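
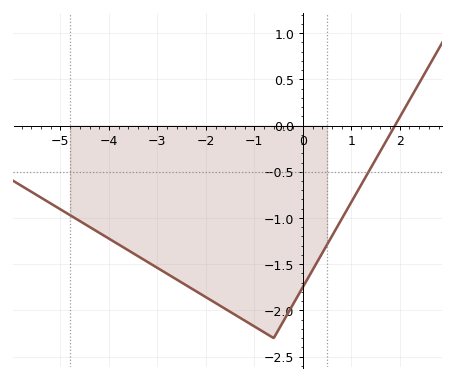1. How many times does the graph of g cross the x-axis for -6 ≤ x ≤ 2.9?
1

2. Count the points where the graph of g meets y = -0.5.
1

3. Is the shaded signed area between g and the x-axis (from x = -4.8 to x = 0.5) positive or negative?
negative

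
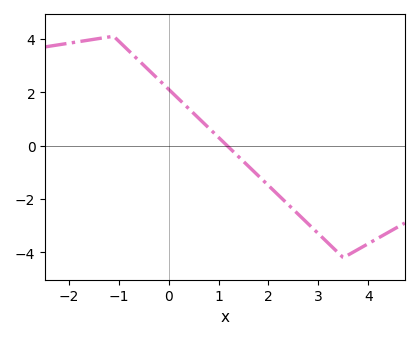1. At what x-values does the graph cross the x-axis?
1.2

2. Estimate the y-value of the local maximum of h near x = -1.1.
4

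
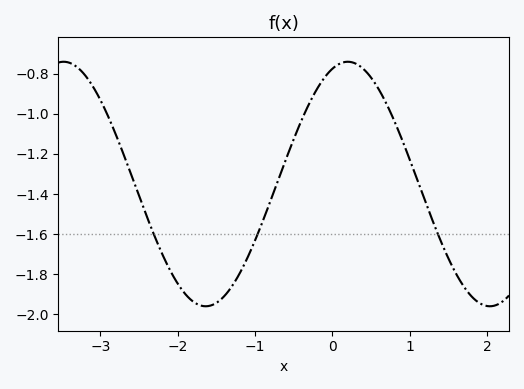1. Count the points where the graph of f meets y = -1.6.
3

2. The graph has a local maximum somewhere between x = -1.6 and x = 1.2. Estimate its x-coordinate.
0.2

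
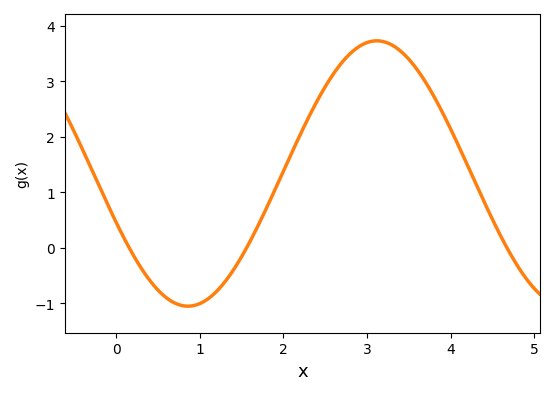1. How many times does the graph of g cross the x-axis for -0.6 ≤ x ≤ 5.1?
3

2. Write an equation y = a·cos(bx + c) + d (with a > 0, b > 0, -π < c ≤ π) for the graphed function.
y = 2.39cos(1.39x + 1.95) + 1.34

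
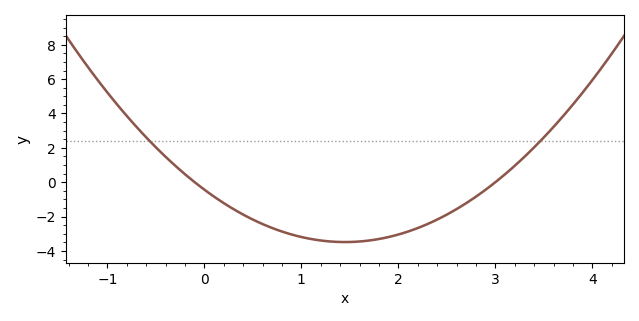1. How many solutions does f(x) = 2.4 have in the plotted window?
2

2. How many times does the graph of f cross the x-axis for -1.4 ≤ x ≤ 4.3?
2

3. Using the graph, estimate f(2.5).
-1.8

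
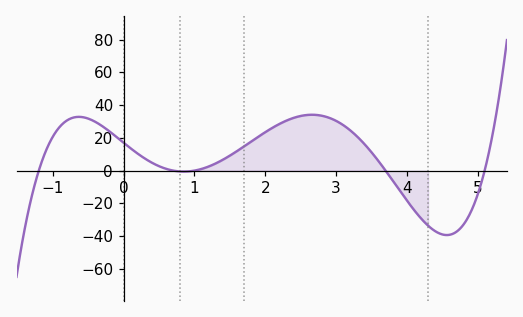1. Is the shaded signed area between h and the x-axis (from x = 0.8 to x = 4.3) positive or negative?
positive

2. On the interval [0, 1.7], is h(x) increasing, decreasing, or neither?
neither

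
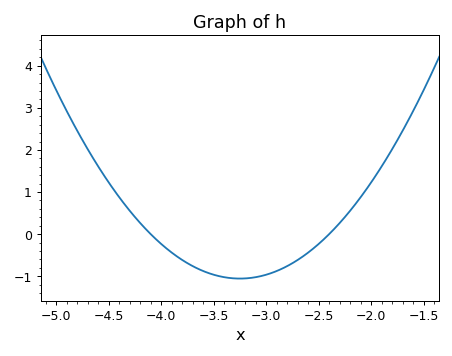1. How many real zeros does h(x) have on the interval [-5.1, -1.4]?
2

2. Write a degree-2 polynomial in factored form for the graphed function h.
y = 1.46(x + 4.1)(x + 2.4)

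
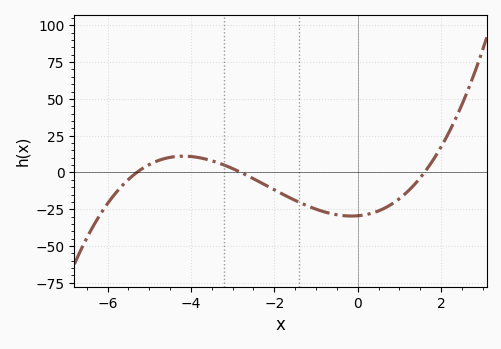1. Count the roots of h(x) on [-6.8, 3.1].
3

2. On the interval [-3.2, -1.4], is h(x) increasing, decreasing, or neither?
decreasing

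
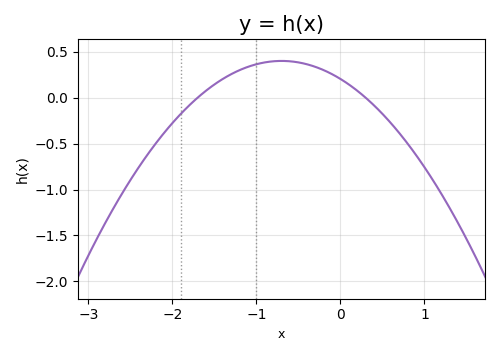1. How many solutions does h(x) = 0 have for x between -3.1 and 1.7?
2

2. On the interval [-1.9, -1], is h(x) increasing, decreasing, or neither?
increasing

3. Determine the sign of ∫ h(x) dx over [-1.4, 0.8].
positive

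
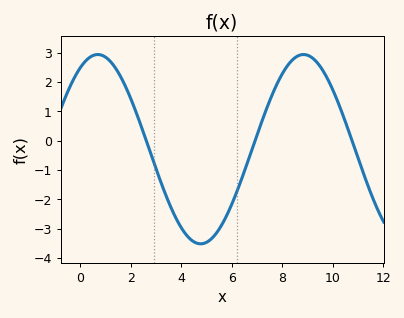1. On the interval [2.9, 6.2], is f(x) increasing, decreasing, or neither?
neither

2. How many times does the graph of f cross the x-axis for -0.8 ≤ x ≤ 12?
3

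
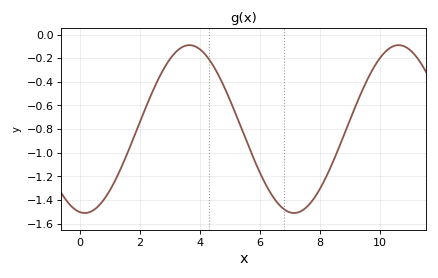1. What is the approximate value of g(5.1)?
-0.616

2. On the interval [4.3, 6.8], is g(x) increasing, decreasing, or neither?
decreasing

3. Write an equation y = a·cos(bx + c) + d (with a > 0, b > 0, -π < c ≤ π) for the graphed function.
y = 0.71cos(0.9x + 3) - 0.8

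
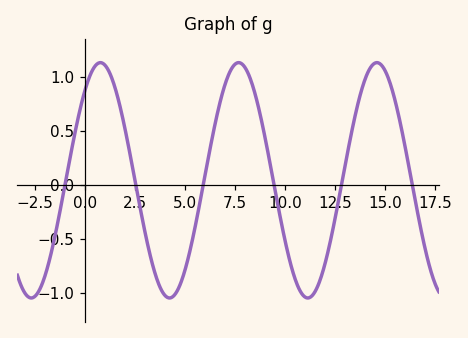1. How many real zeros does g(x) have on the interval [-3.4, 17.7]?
6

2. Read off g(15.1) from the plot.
1.01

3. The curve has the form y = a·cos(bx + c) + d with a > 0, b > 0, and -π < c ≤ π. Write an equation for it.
y = 1.09cos(0.91x - 0.7) + 0.04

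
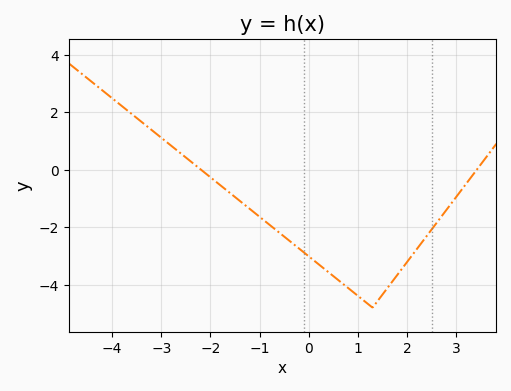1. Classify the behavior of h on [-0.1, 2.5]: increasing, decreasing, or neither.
neither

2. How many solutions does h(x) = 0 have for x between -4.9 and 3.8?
2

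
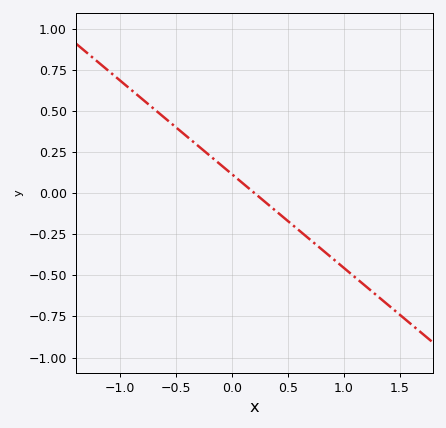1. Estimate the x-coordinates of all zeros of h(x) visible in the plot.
0.2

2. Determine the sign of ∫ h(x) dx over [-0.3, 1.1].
negative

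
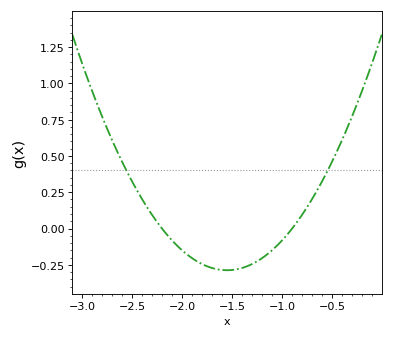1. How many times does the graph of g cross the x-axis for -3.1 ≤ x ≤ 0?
2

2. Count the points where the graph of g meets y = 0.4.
2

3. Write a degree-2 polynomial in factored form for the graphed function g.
y = 0.68(x + 2.2)(x + 0.9)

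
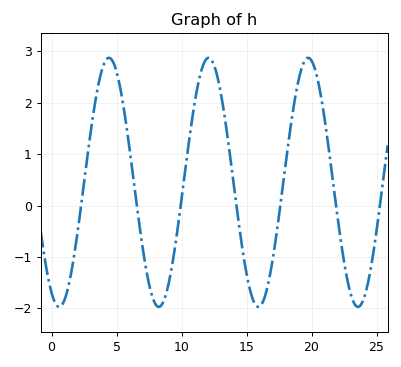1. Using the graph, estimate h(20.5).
2.4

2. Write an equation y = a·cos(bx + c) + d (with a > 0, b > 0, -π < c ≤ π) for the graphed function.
y = 2.42cos(0.82x + 2.7) + 0.45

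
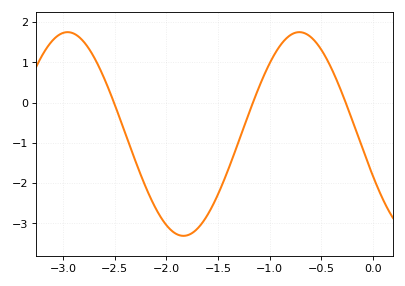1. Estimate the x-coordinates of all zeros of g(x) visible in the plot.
-2.5, -1.15, -0.25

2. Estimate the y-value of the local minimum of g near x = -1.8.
-3.3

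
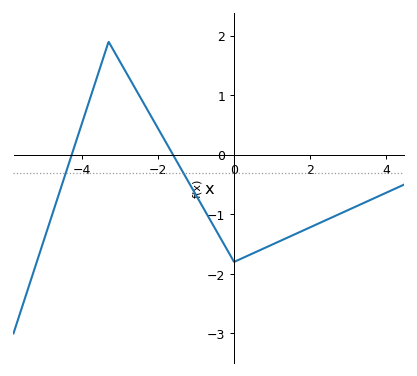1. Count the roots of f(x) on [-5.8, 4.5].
2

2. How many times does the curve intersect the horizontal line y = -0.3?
2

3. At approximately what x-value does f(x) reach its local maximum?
-3.3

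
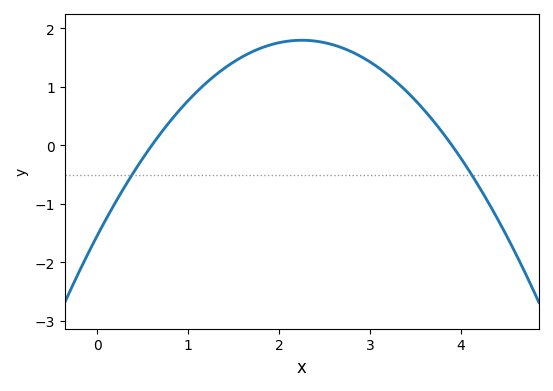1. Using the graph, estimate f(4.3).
-0.977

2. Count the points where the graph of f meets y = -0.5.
2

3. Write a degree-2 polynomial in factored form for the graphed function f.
y = -0.66(x - 0.6)(x - 3.9)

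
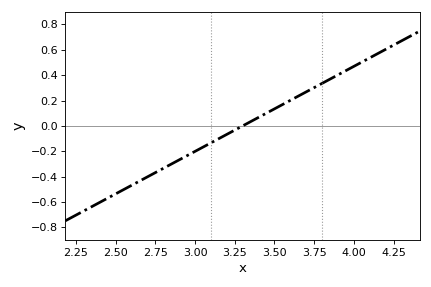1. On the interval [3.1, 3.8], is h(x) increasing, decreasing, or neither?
increasing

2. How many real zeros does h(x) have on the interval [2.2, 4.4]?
1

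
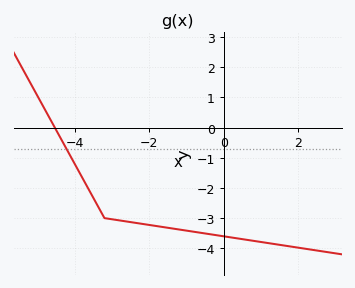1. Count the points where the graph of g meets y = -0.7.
1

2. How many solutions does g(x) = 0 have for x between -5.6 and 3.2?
1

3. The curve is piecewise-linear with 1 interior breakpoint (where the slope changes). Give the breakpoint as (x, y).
(-3.2, -3)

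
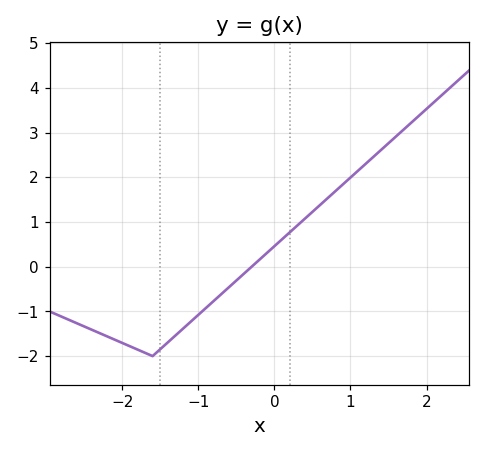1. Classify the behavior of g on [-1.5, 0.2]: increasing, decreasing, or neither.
increasing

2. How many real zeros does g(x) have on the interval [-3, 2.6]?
1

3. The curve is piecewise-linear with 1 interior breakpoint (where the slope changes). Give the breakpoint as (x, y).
(-1.6, -2)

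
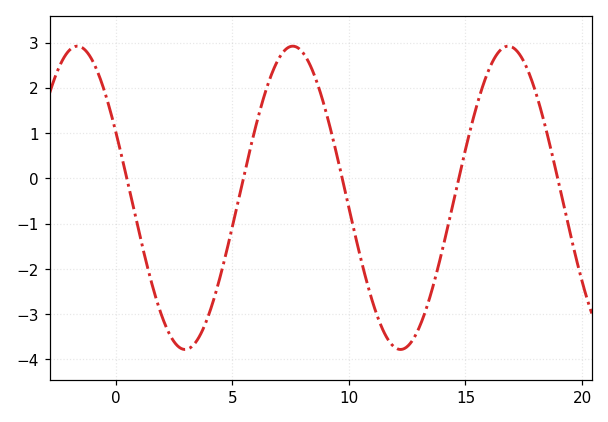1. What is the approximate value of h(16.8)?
2.92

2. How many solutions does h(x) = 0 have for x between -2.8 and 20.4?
5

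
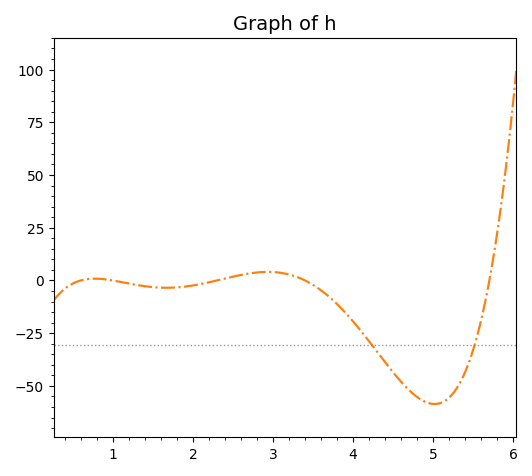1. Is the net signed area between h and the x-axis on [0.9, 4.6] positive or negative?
negative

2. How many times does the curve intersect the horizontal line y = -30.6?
2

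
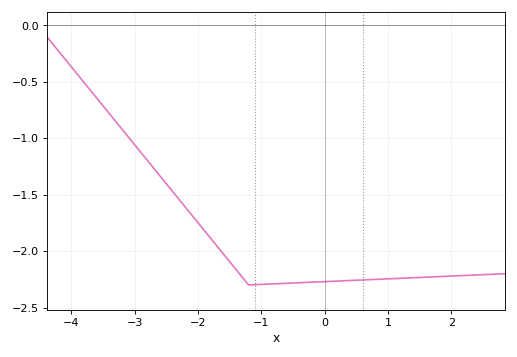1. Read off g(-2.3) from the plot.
-1.55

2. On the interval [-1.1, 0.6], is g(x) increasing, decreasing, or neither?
increasing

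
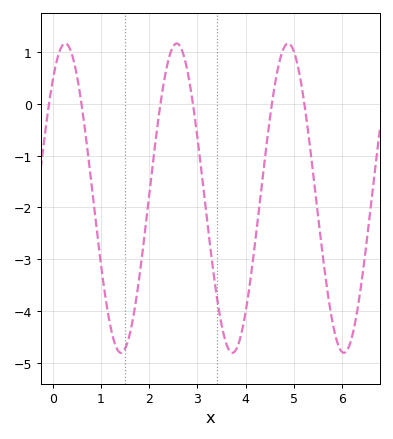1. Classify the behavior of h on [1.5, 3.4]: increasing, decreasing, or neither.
neither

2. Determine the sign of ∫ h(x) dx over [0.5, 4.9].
negative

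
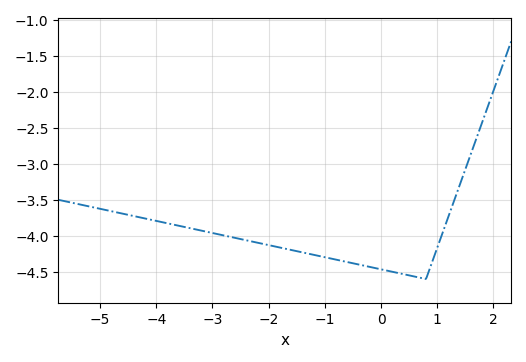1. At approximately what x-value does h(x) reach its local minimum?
0.8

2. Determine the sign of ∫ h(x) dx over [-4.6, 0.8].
negative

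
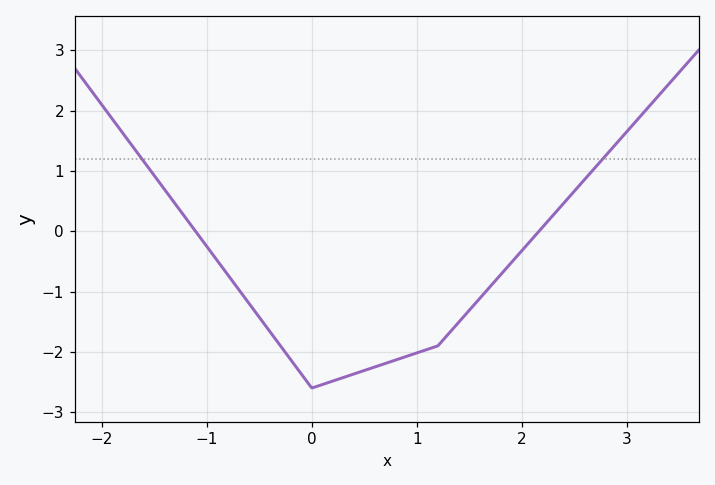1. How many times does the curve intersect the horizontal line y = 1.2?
2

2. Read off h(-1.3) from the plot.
0.5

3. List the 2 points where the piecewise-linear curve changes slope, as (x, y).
(0, -2.6); (1.2, -1.9)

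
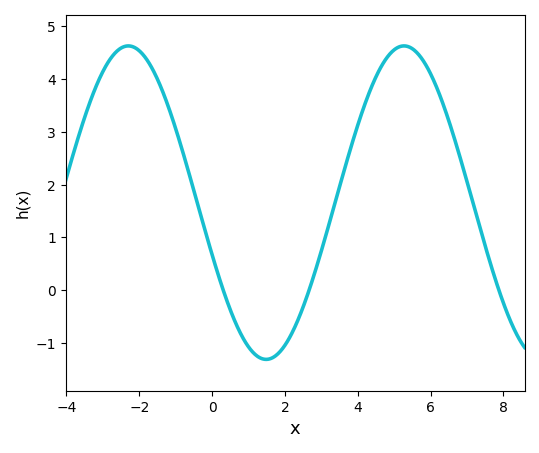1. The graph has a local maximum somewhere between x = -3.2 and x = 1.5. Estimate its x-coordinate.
-2.3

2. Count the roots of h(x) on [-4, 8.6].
3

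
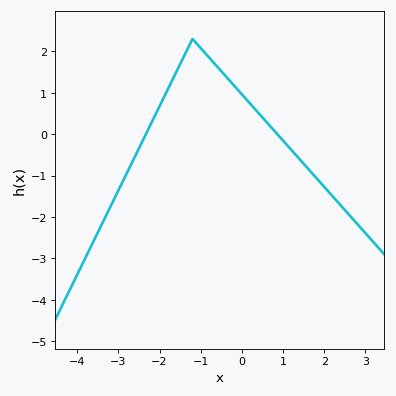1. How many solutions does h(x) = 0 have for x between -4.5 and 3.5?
2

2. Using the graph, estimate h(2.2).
-1.5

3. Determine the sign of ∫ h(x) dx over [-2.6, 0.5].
positive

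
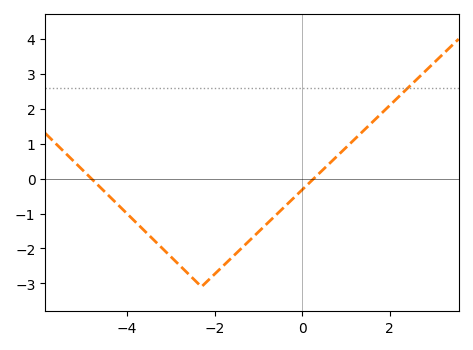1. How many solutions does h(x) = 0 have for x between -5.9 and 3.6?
2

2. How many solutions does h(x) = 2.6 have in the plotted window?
1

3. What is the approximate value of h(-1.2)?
-1.8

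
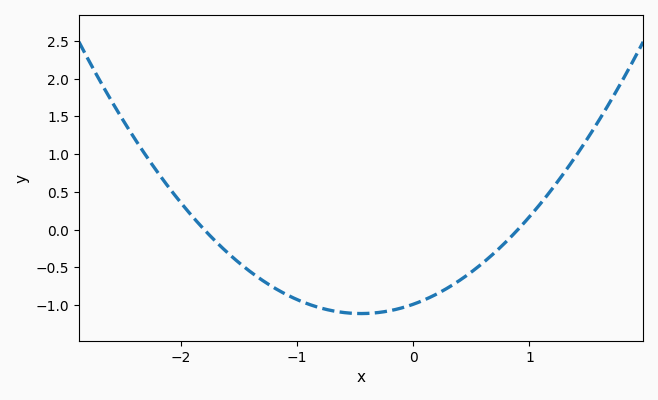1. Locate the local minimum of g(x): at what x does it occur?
-0.45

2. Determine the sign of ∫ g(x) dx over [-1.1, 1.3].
negative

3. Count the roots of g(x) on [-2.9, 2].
2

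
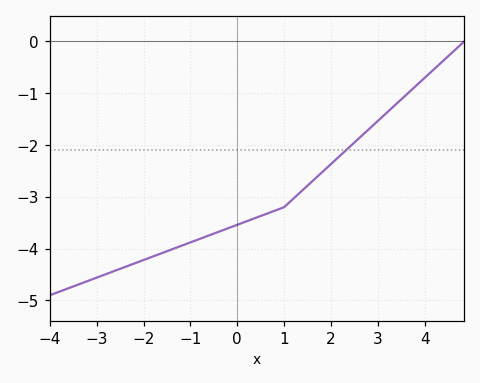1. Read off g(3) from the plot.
-1.54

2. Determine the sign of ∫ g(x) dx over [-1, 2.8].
negative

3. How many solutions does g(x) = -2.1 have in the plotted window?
1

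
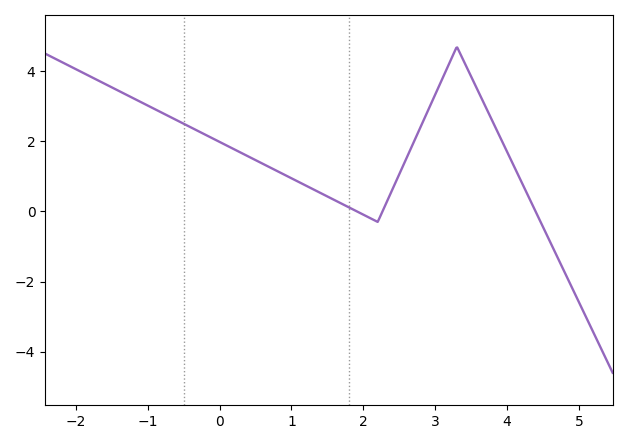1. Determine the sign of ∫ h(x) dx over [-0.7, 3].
positive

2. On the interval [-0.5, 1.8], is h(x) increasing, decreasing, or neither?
decreasing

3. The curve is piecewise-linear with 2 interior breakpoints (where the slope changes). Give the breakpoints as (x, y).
(2.2, -0.3); (3.3, 4.7)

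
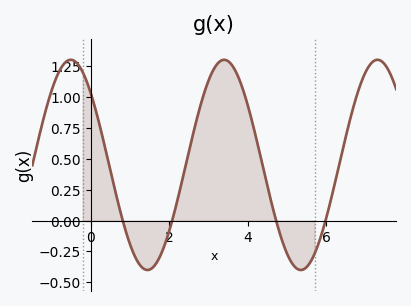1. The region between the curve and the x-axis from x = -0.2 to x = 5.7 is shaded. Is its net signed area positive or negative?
positive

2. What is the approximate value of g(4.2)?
0.68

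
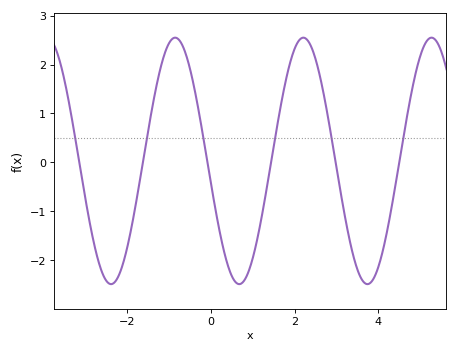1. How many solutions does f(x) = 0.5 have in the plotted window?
6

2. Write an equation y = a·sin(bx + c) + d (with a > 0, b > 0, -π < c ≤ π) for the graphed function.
y = 2.52sin(2x - 3) + 0.03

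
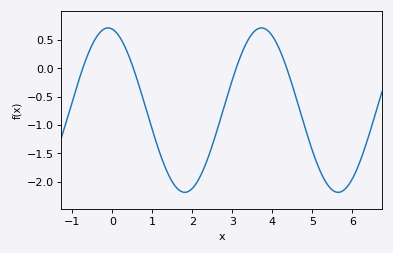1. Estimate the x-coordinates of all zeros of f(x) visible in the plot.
-0.736, 0.527, 3.1, 4.36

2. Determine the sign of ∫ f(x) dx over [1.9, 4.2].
negative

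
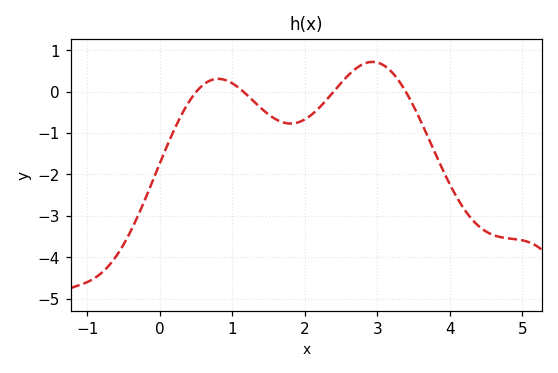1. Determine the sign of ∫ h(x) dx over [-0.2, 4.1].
negative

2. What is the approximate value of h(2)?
-0.67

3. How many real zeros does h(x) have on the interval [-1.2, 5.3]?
4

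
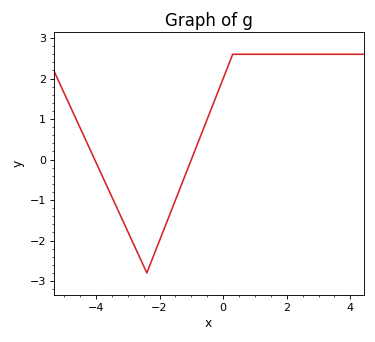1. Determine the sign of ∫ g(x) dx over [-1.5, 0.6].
positive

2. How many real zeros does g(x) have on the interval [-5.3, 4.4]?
2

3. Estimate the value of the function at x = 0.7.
2.6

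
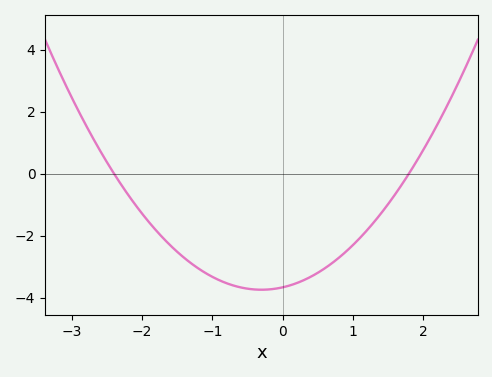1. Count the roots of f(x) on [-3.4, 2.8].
2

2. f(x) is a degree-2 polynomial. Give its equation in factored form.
y = 0.85(x + 2.4)(x - 1.8)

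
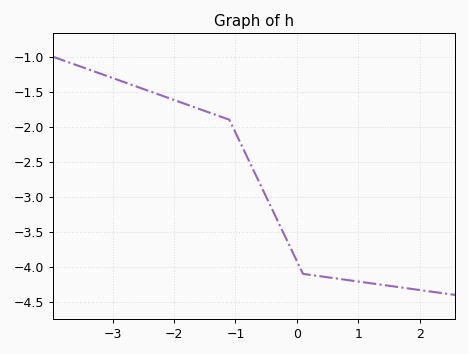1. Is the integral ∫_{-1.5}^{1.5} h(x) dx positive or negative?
negative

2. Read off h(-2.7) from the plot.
-1.4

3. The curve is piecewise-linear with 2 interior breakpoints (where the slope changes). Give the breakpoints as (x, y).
(-1.1, -1.9); (0.1, -4.1)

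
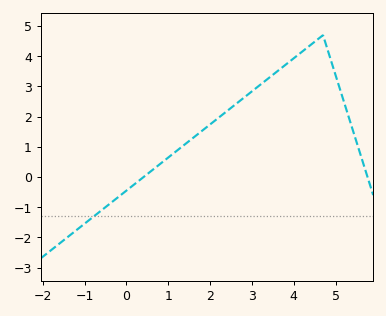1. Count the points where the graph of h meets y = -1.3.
1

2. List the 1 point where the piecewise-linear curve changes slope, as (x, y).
(4.7, 4.7)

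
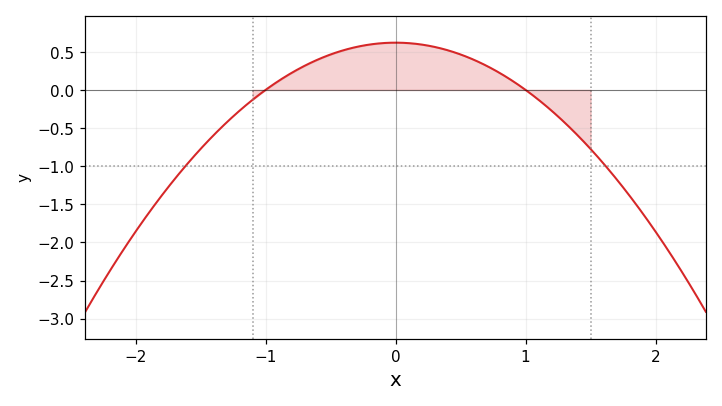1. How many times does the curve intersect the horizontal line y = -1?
2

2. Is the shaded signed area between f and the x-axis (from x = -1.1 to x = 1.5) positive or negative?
positive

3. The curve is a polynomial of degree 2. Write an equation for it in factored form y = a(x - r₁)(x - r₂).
y = -0.62(x + 1)(x - 1)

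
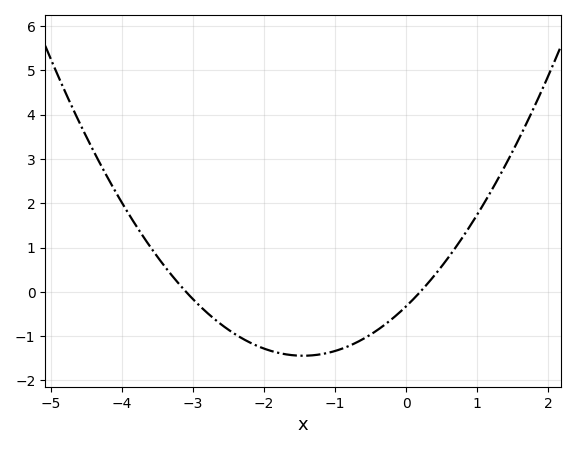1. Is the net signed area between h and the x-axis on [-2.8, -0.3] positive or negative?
negative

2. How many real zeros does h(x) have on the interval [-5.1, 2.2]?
2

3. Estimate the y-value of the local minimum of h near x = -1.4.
-1.4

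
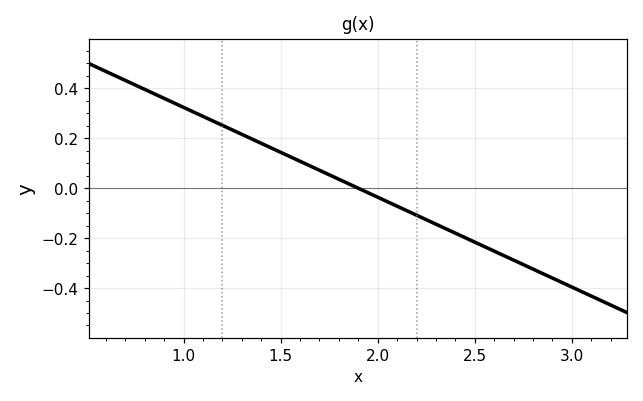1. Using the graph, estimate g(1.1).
0.288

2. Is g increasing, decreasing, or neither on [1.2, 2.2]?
decreasing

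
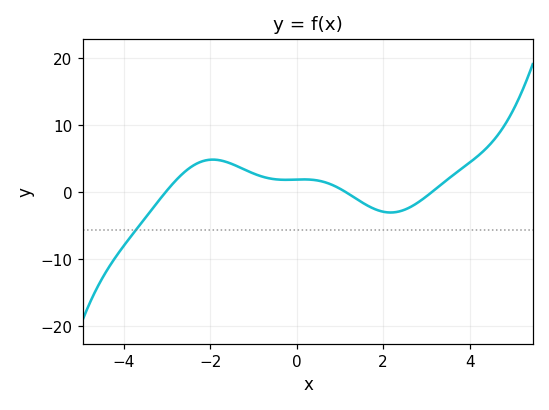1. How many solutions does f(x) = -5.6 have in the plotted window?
1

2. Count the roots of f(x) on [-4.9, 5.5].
3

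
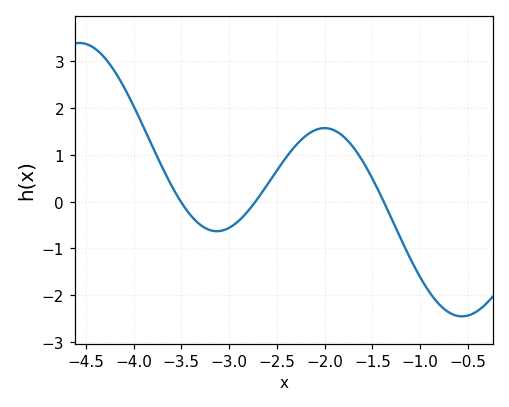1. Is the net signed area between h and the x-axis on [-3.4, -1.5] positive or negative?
positive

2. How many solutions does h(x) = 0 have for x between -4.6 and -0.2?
3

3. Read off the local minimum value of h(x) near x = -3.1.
-0.63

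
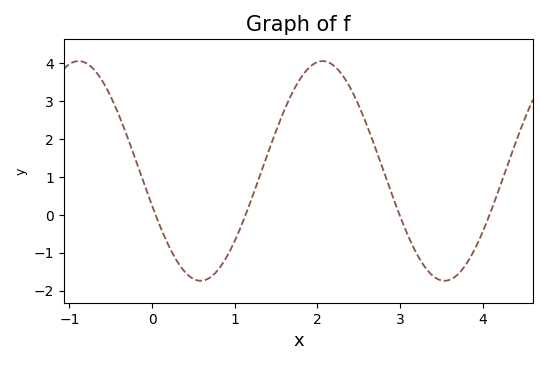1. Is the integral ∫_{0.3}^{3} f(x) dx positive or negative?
positive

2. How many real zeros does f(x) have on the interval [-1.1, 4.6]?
4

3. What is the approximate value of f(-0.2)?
1.47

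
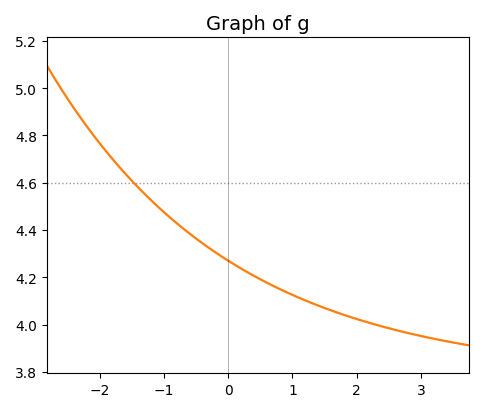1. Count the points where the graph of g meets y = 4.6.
1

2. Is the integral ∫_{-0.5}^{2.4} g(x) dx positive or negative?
positive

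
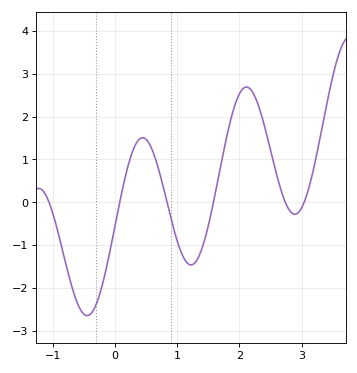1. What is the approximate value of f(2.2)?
2.6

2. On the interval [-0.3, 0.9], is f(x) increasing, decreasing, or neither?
neither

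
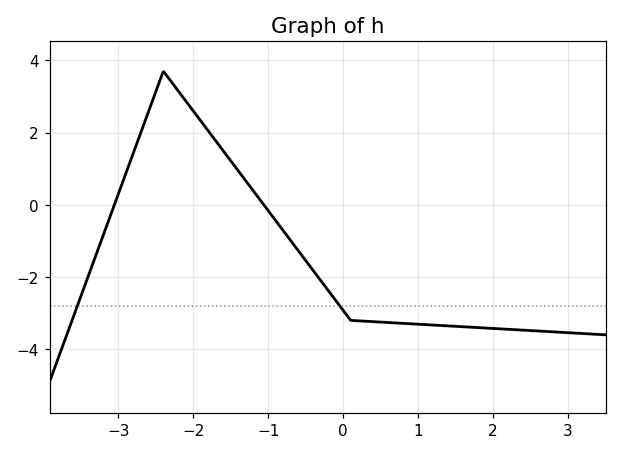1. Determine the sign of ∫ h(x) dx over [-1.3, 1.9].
negative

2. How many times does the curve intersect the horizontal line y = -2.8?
2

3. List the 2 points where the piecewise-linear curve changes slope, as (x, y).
(-2.4, 3.7); (0.1, -3.2)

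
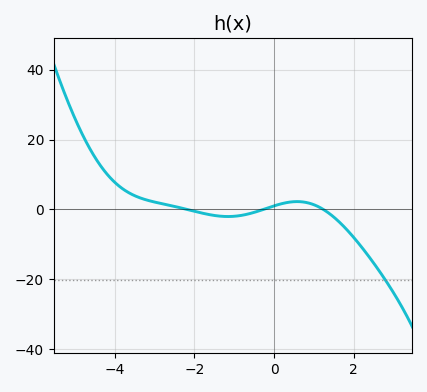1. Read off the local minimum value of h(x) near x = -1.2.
-2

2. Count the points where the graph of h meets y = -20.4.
1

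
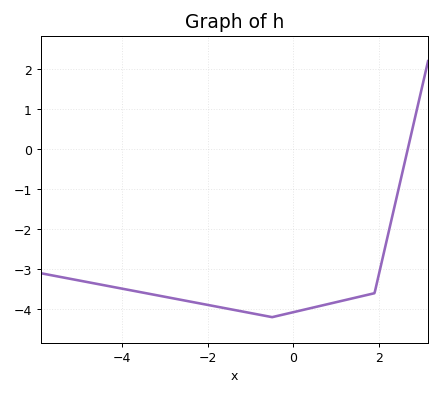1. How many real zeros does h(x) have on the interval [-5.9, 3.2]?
1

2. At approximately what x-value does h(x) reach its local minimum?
-0.6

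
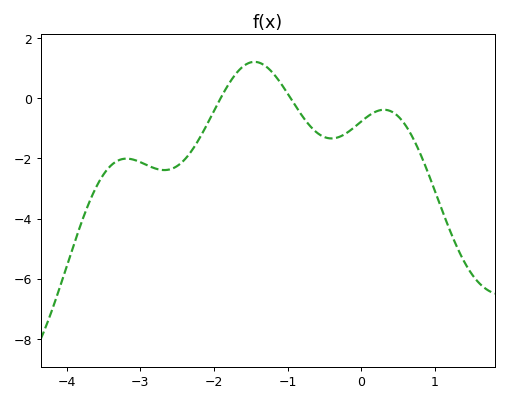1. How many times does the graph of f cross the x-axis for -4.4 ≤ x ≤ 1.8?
2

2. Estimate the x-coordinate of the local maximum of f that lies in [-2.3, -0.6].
-1.45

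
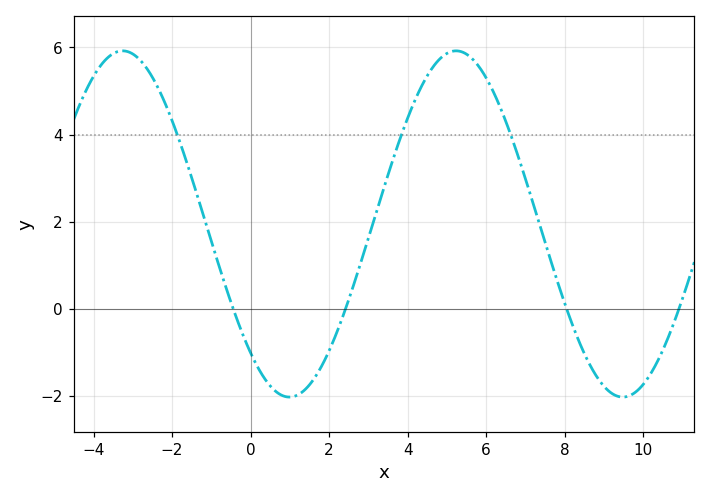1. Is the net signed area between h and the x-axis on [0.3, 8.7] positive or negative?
positive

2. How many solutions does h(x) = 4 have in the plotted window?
3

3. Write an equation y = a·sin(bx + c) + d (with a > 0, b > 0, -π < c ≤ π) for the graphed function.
y = 3.97sin(0.74x - 2.3) + 1.95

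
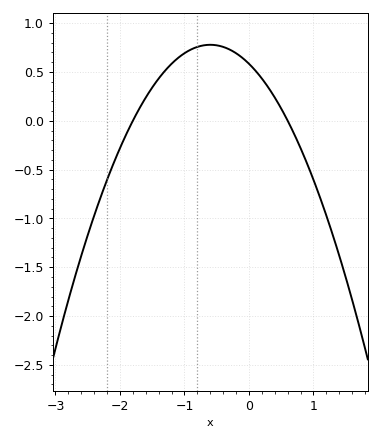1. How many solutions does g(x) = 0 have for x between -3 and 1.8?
2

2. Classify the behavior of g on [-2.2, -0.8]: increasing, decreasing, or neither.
increasing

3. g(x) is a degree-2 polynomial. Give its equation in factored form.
y = -0.54(x + 1.8)(x - 0.6)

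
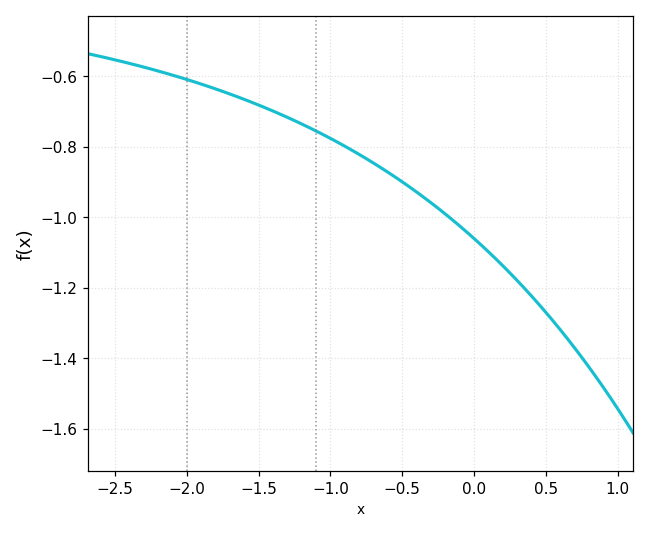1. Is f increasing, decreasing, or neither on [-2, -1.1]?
decreasing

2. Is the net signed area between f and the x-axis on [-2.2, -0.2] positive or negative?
negative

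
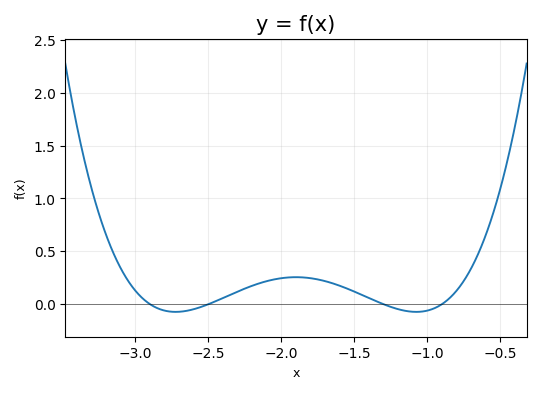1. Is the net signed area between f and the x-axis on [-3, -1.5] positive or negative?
positive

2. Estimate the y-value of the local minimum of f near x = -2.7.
-0.073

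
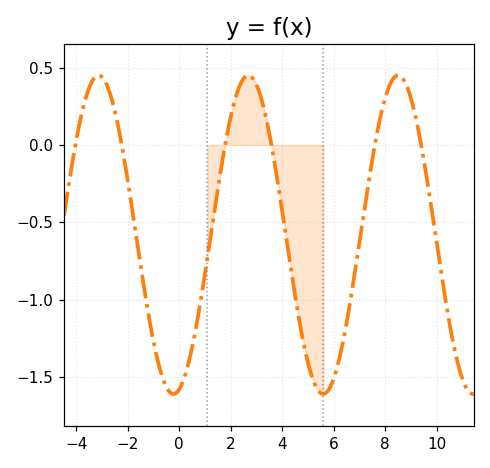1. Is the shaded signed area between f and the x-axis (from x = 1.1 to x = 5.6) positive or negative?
negative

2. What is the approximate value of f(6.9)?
-0.75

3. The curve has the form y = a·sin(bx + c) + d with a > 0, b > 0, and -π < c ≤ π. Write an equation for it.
y = 1.03sin(1.1x - 1.3) - 0.58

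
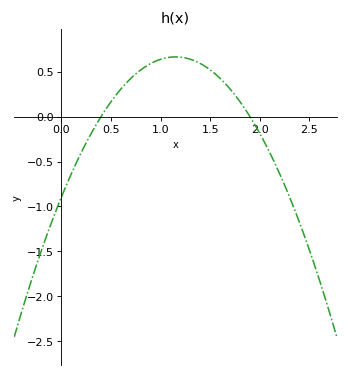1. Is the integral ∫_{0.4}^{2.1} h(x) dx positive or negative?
positive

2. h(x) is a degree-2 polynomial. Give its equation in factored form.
y = -1.18(x - 0.4)(x - 1.9)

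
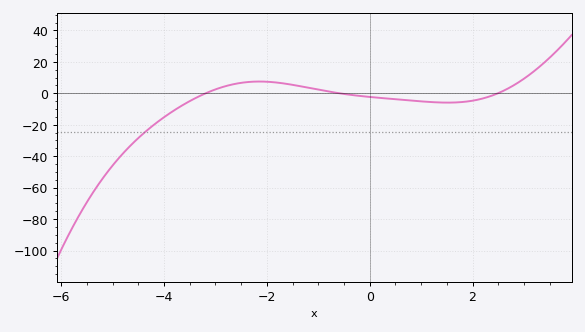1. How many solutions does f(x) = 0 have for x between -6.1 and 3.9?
3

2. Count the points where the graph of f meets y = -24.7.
1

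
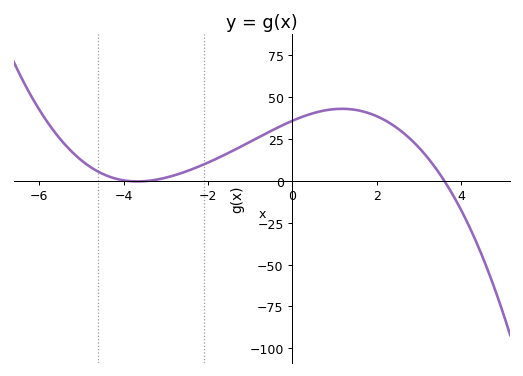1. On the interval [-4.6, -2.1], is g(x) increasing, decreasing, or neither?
neither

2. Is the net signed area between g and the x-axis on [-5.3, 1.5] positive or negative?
positive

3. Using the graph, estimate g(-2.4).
6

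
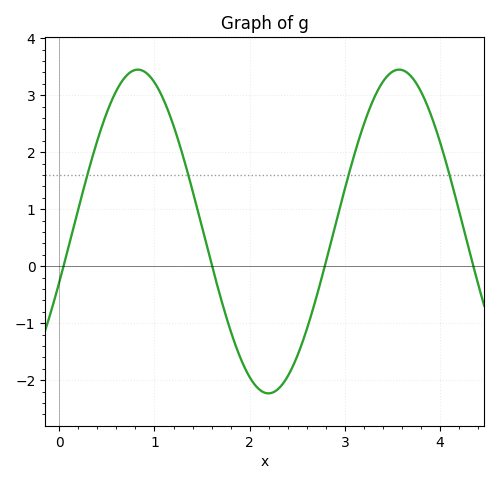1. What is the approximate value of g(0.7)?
3.33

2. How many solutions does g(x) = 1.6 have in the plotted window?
4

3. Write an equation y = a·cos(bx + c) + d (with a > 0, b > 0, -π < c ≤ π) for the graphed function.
y = 2.84cos(2.29x - 1.89) + 0.61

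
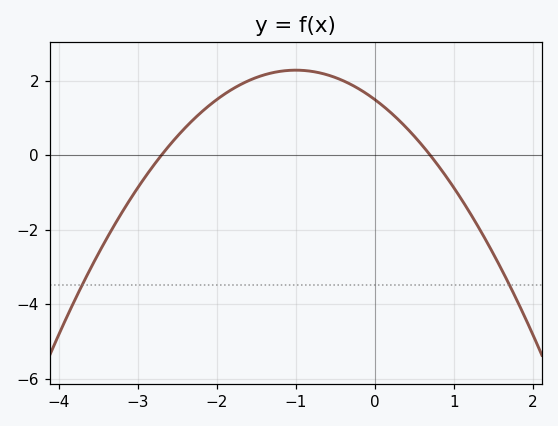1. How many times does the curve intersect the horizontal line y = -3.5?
2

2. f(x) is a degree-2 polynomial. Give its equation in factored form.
y = -0.79(x + 2.7)(x - 0.7)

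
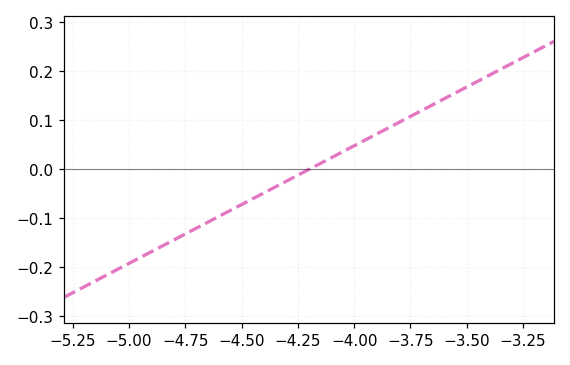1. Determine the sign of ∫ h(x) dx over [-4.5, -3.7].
positive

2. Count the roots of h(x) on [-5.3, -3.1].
1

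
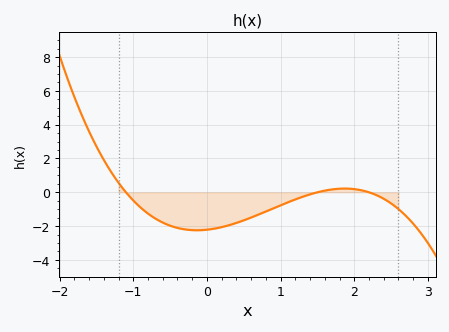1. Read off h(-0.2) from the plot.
-2.2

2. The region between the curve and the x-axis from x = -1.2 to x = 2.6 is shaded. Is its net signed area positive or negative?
negative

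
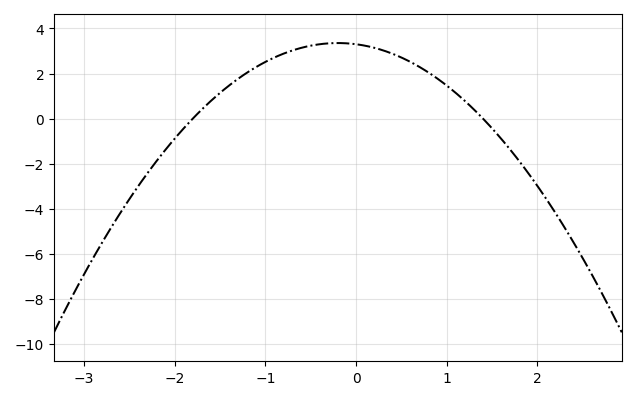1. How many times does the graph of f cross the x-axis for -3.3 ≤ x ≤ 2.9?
2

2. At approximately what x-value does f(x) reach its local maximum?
-0.2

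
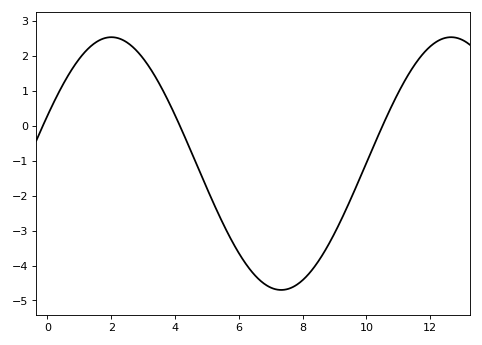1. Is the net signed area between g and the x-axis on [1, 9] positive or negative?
negative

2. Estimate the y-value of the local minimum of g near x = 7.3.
-4.7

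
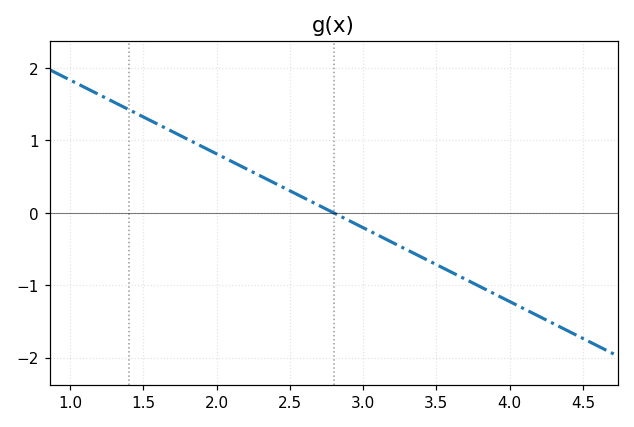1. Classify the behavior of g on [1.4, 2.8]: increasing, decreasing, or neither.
decreasing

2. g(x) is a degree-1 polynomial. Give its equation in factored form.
y = -1.02(x - 2.8)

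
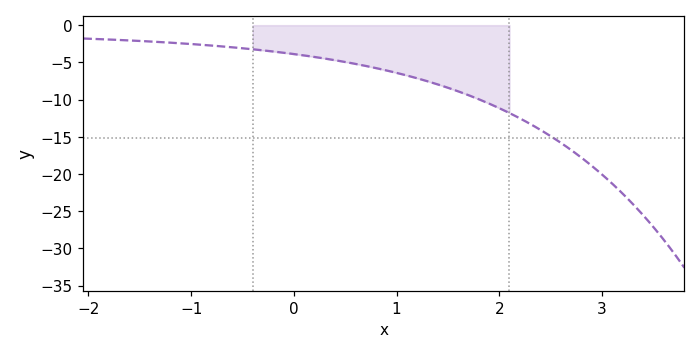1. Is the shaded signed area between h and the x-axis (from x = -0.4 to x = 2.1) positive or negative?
negative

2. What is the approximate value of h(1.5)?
-8.41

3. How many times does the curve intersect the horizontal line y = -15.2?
1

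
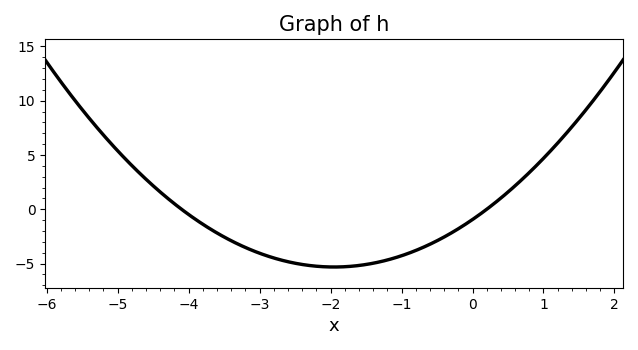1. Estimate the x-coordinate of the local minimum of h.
-1.95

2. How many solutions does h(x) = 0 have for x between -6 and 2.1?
2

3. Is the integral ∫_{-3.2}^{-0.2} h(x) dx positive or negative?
negative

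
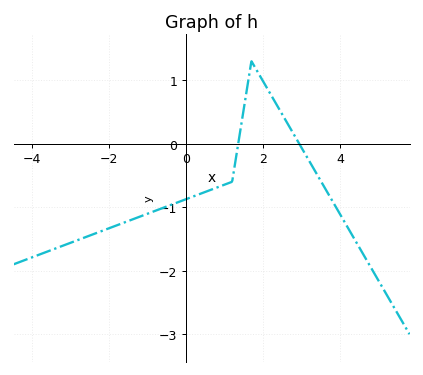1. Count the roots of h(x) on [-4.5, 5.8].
2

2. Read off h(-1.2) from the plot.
-1.15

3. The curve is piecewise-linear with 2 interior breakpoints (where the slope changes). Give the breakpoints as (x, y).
(1.2, -0.6); (1.7, 1.3)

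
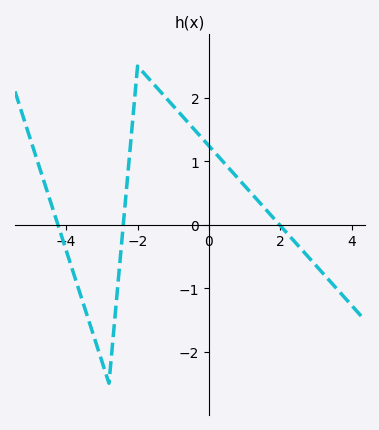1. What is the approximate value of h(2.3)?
-0.2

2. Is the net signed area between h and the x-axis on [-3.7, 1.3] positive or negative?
positive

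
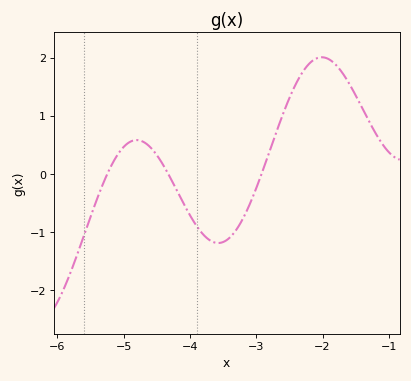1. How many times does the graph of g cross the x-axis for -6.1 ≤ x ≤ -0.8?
3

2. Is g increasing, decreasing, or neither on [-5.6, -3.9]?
neither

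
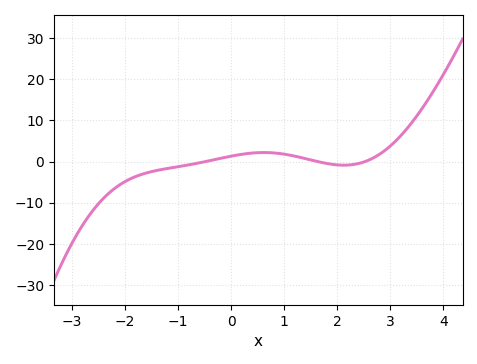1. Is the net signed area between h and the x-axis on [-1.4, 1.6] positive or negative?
positive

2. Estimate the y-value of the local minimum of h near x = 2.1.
-1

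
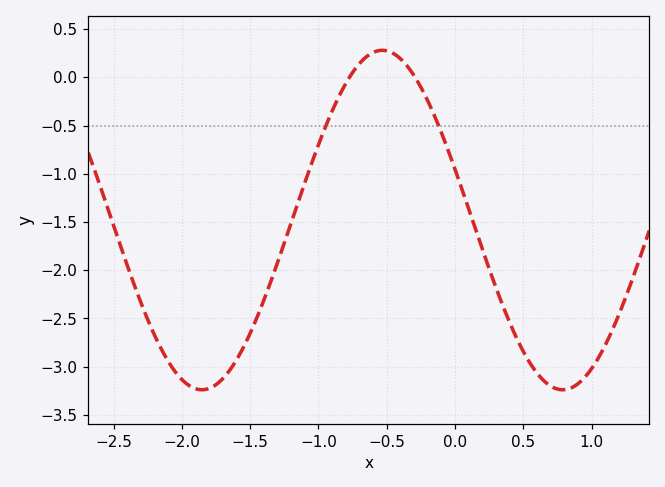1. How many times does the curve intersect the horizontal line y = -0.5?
2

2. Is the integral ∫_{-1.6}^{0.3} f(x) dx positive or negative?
negative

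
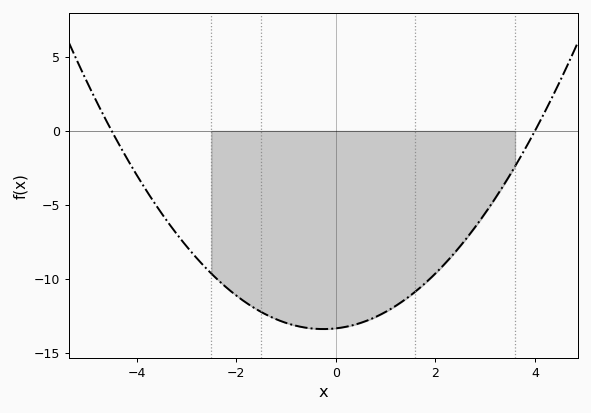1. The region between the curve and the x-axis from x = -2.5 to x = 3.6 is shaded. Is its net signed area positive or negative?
negative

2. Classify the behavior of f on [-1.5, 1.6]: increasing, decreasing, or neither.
neither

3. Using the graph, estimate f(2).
-9.62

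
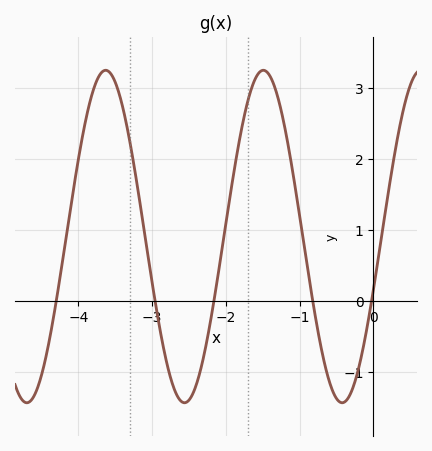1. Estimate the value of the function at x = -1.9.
1.75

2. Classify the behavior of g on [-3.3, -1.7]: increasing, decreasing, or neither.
neither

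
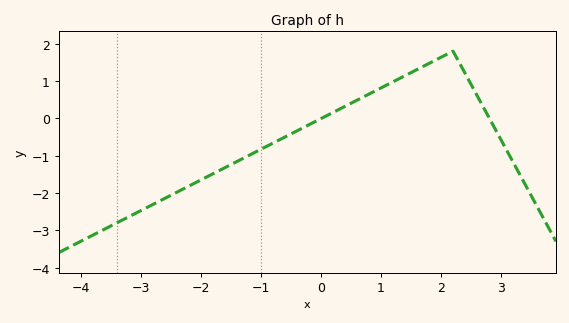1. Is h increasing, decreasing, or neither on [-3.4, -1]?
increasing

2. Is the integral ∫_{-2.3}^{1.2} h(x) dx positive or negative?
negative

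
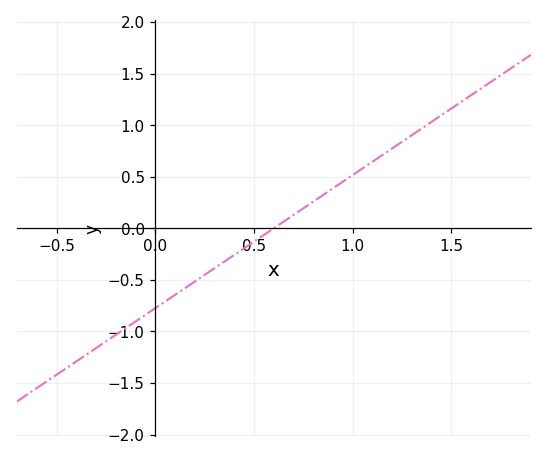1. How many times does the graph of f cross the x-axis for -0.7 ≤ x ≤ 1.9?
1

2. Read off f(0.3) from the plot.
-0.4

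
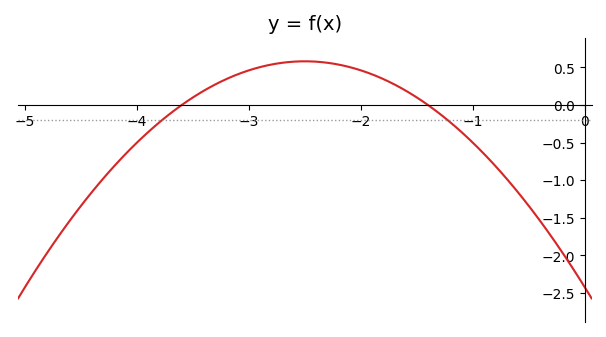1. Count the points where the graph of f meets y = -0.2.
2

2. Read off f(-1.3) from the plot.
-0.1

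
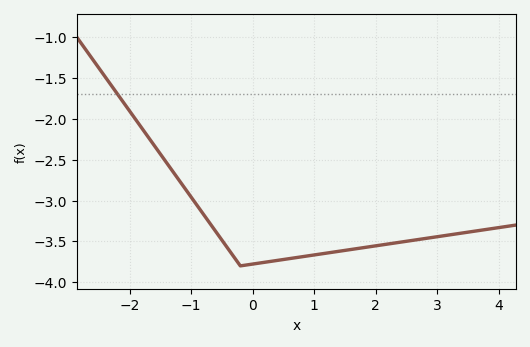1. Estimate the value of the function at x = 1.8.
-3.6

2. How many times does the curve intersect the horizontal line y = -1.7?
1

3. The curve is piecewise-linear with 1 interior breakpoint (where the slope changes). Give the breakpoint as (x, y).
(-0.2, -3.8)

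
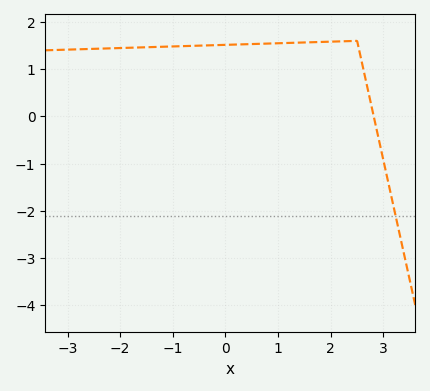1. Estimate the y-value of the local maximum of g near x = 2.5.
1.6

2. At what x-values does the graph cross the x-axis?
2.82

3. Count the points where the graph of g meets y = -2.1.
1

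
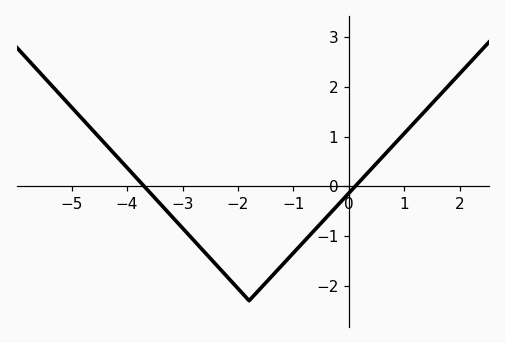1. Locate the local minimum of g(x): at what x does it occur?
-1.8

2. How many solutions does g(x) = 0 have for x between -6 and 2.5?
2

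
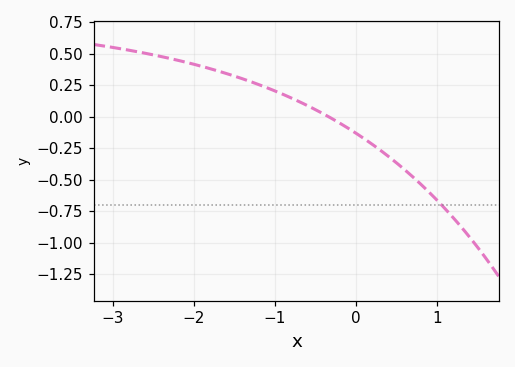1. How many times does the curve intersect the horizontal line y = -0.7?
1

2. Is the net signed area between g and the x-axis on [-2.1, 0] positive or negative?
positive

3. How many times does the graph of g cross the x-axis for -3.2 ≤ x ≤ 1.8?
1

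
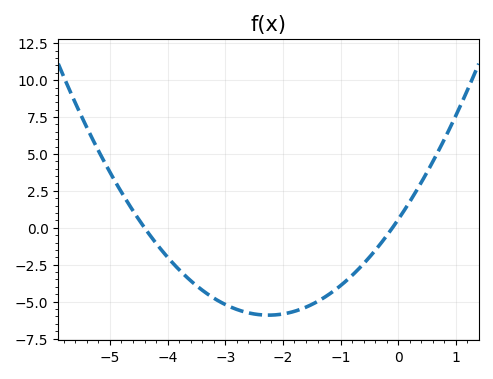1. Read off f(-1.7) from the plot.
-5.6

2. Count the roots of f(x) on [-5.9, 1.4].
2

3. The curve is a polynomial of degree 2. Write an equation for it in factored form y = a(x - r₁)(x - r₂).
y = 1.28(x + 4.4)(x + 0.1)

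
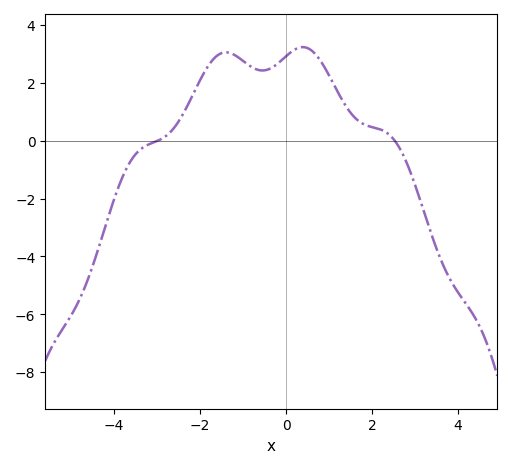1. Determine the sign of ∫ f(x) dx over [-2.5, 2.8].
positive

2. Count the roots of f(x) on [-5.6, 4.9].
2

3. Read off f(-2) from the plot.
2.09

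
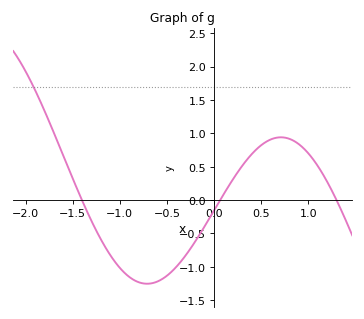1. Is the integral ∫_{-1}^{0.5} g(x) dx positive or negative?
negative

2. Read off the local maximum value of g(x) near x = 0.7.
0.95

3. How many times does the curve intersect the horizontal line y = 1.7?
1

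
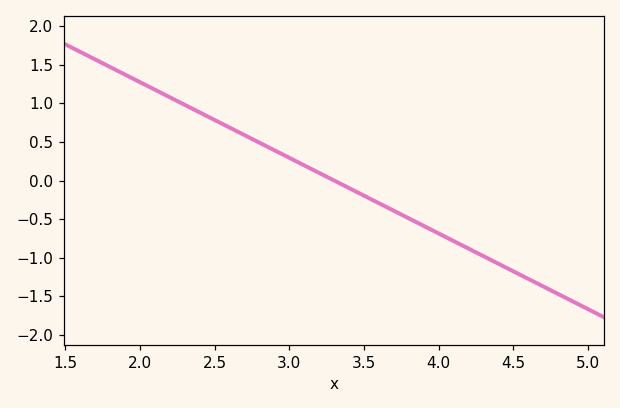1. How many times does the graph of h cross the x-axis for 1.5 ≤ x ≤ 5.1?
1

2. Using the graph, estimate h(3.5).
-0.196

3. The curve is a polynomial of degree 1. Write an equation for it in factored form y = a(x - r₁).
y = -0.98(x - 3.3)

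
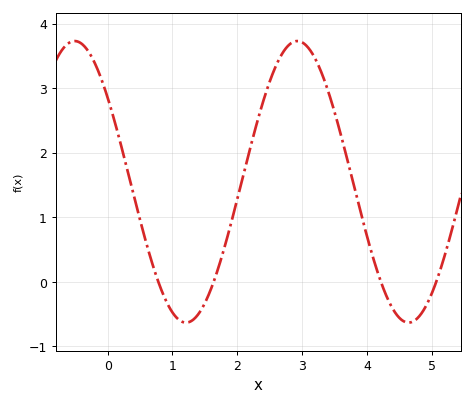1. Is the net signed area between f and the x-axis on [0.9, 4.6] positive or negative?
positive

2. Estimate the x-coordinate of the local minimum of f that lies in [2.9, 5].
4.64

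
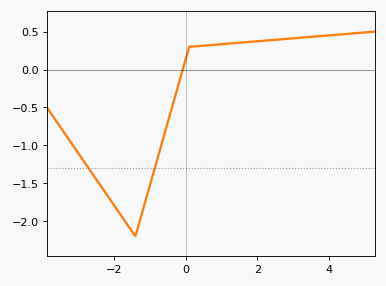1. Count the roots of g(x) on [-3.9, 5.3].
1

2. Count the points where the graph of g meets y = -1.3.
2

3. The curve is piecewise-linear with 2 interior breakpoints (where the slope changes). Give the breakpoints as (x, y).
(-1.4, -2.2); (0.1, 0.3)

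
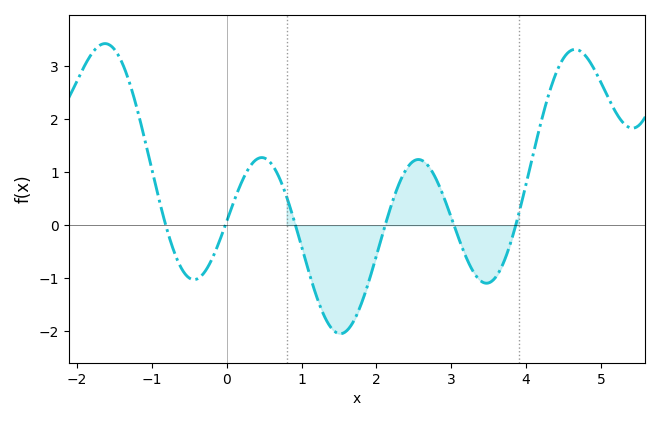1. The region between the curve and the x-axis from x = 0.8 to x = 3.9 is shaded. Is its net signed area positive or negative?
negative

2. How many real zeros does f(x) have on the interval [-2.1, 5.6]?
6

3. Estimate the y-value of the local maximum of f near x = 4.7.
3.3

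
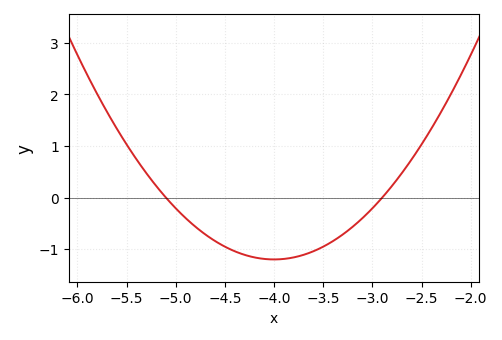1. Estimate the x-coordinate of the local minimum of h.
-4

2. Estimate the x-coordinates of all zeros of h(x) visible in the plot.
-5.1, -2.9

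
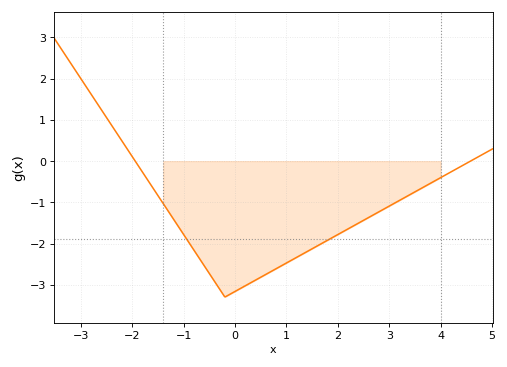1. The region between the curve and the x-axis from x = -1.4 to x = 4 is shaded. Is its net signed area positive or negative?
negative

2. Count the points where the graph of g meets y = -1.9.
2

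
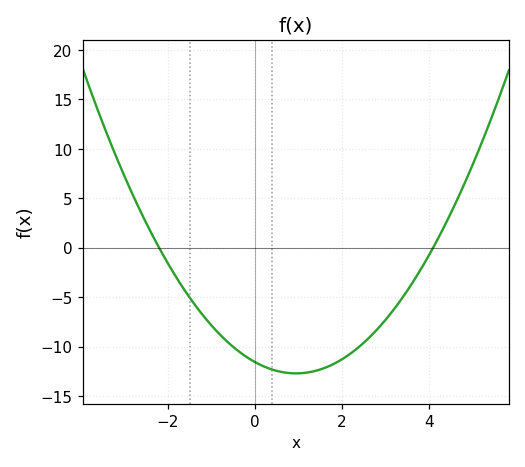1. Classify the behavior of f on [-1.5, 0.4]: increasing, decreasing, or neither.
decreasing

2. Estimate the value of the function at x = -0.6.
-9.5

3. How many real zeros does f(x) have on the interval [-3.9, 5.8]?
2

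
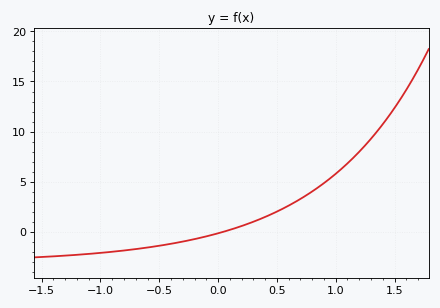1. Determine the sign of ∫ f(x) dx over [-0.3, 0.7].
positive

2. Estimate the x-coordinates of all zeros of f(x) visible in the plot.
0.048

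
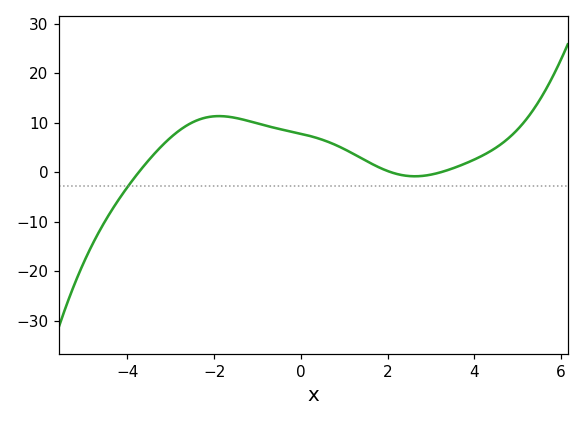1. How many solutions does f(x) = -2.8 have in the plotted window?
1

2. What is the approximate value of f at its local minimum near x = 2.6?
-0.837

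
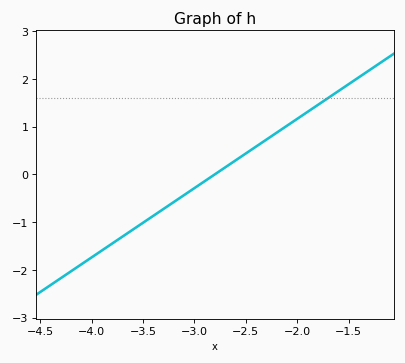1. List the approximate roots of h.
-2.8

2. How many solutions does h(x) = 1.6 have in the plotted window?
1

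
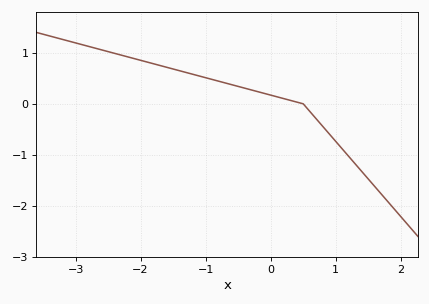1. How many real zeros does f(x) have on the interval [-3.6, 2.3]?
1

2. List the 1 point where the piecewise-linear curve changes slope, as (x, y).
(0.5, 0)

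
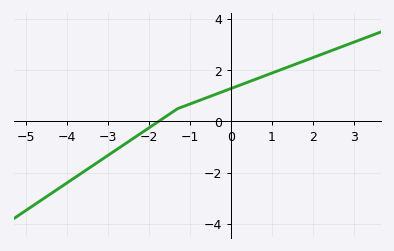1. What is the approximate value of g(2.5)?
2.79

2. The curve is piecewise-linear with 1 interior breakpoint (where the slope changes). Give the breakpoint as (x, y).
(-1.3, 0.5)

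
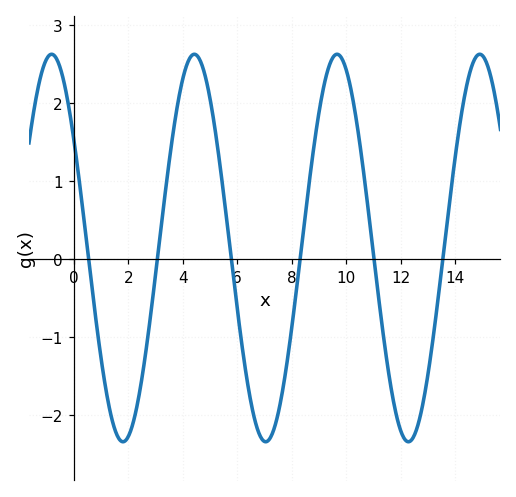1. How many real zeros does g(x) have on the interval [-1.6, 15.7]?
6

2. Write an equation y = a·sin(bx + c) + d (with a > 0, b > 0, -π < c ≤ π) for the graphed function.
y = 2.49sin(1.2x + 2.54) + 0.14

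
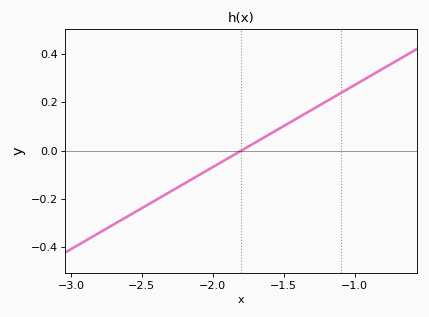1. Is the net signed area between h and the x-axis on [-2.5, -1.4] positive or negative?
negative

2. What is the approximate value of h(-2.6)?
-0.272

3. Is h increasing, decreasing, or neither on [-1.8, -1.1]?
increasing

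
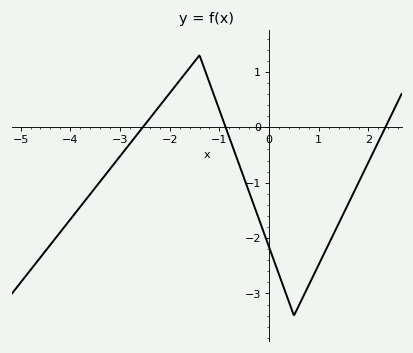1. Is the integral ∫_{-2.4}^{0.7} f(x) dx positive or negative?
negative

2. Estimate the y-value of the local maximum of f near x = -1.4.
1.3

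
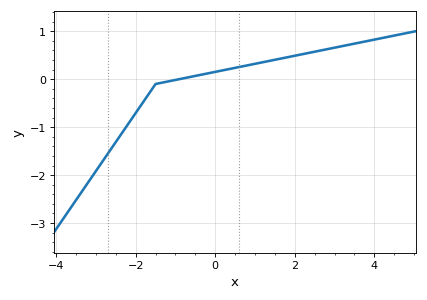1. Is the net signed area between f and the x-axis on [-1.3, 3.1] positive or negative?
positive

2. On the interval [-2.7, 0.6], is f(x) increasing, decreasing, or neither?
increasing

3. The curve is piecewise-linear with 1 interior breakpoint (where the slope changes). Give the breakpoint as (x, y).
(-1.5, -0.1)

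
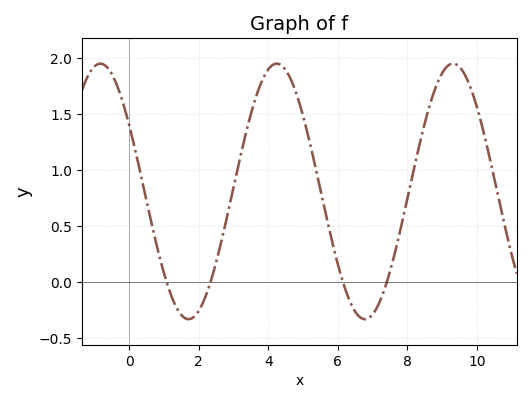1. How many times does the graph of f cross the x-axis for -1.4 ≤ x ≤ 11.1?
4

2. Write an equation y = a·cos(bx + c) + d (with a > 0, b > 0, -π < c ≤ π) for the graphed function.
y = 1.14cos(1.2x + 1) + 0.81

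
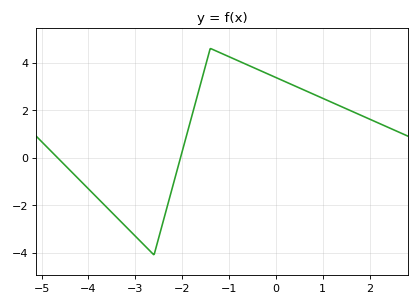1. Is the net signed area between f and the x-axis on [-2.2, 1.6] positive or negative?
positive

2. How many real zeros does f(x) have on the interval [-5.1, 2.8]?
2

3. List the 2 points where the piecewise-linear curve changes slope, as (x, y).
(-2.6, -4.1); (-1.4, 4.6)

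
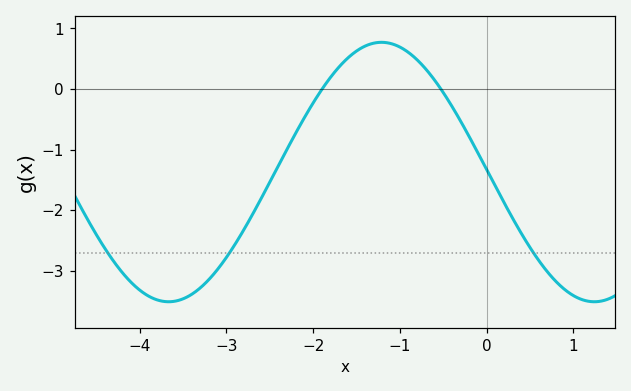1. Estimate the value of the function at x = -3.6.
-3.5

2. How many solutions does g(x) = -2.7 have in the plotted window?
3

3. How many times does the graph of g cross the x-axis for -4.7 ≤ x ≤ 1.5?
2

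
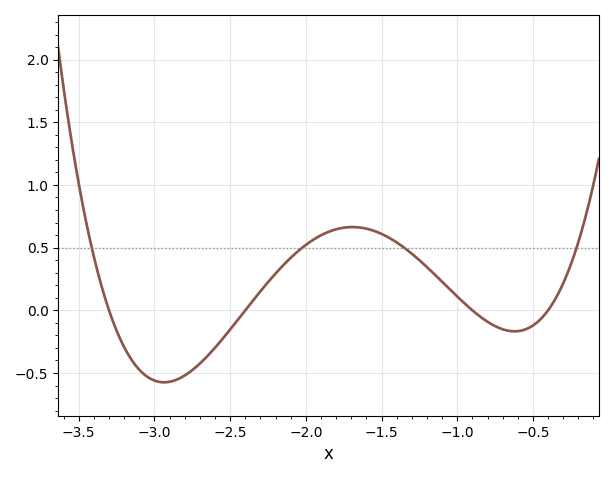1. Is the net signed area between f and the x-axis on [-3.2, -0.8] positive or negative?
positive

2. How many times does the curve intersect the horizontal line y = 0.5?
4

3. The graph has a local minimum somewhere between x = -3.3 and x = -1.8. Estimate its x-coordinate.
-2.95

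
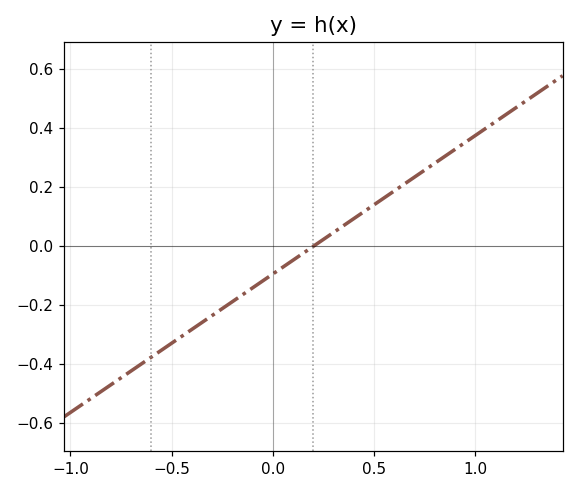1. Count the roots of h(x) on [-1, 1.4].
1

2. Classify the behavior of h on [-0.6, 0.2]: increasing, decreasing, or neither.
increasing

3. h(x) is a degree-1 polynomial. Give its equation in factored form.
y = 0.47(x - 0.2)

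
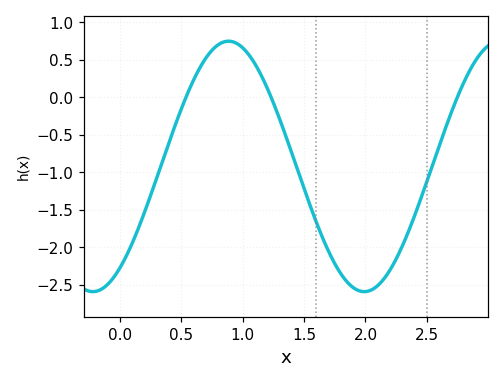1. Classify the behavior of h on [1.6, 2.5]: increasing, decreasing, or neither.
neither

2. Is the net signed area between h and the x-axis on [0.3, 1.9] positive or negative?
negative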